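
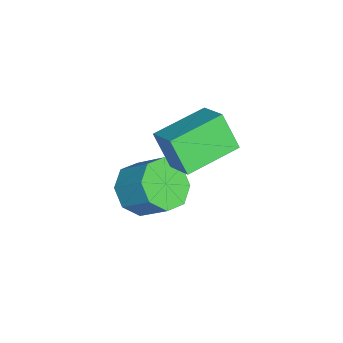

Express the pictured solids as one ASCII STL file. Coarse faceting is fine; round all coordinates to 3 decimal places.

solid 
facet normal -0.351 -0.665 -0.659
outer loop
vertex -2.55 0.081 -3.566
vertex -3.359 0.474 -3.532
vertex -2.62 0.582 -4.034
endloop
endfacet
facet normal 0.931 -0.171 -0.322
outer loop
vertex -2.55 0.081 -3.566
vertex -2.62 0.582 -4.034
vertex -2.112 0.913 -2.742
endloop
endfacet
facet normal 0.931 -0.171 -0.322
outer loop
vertex -2.112 0.913 -2.742
vertex -2.62 0.582 -4.034
vertex -2.182 1.414 -3.211
endloop
endfacet
facet normal 0.351 0.666 0.659
outer loop
vertex -2.112 0.913 -2.742
vertex -2.182 1.414 -3.211
vertex -2.921 1.306 -2.708
endloop
endfacet
facet normal -0.350 -0.666 -0.659
outer loop
vertex -2.62 0.582 -4.034
vertex -3.359 0.474 -3.532
vertex -3.123 1.019 -4.208
endloop
endfacet
facet normal 0.586 0.393 -0.709
outer loop
vertex -2.62 0.582 -4.034
vertex -3.123 1.019 -4.208
vertex -2.182 1.414 -3.211
endloop
endfacet
facet normal 0.586 0.393 -0.709
outer loop
vertex -2.182 1.414 -3.211
vertex -3.123 1.019 -4.208
vertex -2.685 1.851 -3.385
endloop
endfacet
facet normal 0.351 0.666 0.658
outer loop
vertex -2.182 1.414 -3.211
vertex -2.685 1.851 -3.385
vertex -2.921 1.306 -2.708
endloop
endfacet
facet normal -0.350 -0.666 -0.659
outer loop
vertex -3.123 1.019 -4.208
vertex -3.359 0.474 -3.532
vertex -3.765 1.137 -3.986
endloop
endfacet
facet normal -0.102 0.726 -0.680
outer loop
vertex -3.123 1.019 -4.208
vertex -3.765 1.137 -3.986
vertex -2.685 1.851 -3.385
endloop
endfacet
facet normal -0.103 0.727 -0.679
outer loop
vertex -2.685 1.851 -3.385
vertex -3.765 1.137 -3.986
vertex -3.326 1.969 -3.162
endloop
endfacet
facet normal 0.352 0.666 0.658
outer loop
vertex -2.685 1.851 -3.385
vertex -3.326 1.969 -3.162
vertex -2.921 1.306 -2.708
endloop
endfacet
facet normal -0.351 -0.666 -0.658
outer loop
vertex -3.765 1.137 -3.986
vertex -3.359 0.474 -3.532
vertex -4.168 0.867 -3.498
endloop
endfacet
facet normal -0.730 0.635 -0.252
outer loop
vertex -3.765 1.137 -3.986
vertex -4.168 0.867 -3.498
vertex -3.326 1.969 -3.162
endloop
endfacet
facet normal -0.730 0.635 -0.253
outer loop
vertex -3.326 1.969 -3.162
vertex -4.168 0.867 -3.498
vertex -3.73 1.699 -2.674
endloop
endfacet
facet normal 0.351 0.665 0.659
outer loop
vertex -3.326 1.969 -3.162
vertex -3.73 1.699 -2.674
vertex -2.921 1.306 -2.708
endloop
endfacet
facet normal -0.351 -0.666 -0.659
outer loop
vertex -4.168 0.867 -3.498
vertex -3.359 0.474 -3.532
vertex -4.098 0.366 -3.029
endloop
endfacet
facet normal -0.931 0.171 0.322
outer loop
vertex -4.168 0.867 -3.498
vertex -4.098 0.366 -3.029
vertex -3.73 1.699 -2.674
endloop
endfacet
facet normal -0.931 0.171 0.322
outer loop
vertex -3.73 1.699 -2.674
vertex -4.098 0.366 -3.029
vertex -3.66 1.198 -2.206
endloop
endfacet
facet normal 0.351 0.665 0.659
outer loop
vertex -3.73 1.699 -2.674
vertex -3.66 1.198 -2.206
vertex -2.921 1.306 -2.708
endloop
endfacet
facet normal -0.351 -0.666 -0.658
outer loop
vertex -4.098 0.366 -3.029
vertex -3.359 0.474 -3.532
vertex -3.595 -0.071 -2.855
endloop
endfacet
facet normal -0.586 -0.393 0.709
outer loop
vertex -4.098 0.366 -3.029
vertex -3.595 -0.071 -2.855
vertex -3.66 1.198 -2.206
endloop
endfacet
facet normal -0.586 -0.393 0.709
outer loop
vertex -3.66 1.198 -2.206
vertex -3.595 -0.071 -2.855
vertex -3.157 0.761 -2.032
endloop
endfacet
facet normal 0.350 0.666 0.659
outer loop
vertex -3.66 1.198 -2.206
vertex -3.157 0.761 -2.032
vertex -2.921 1.306 -2.708
endloop
endfacet
facet normal -0.352 -0.666 -0.658
outer loop
vertex -3.595 -0.071 -2.855
vertex -3.359 0.474 -3.532
vertex -2.954 -0.189 -3.078
endloop
endfacet
facet normal 0.103 -0.726 0.680
outer loop
vertex -3.595 -0.071 -2.855
vertex -2.954 -0.189 -3.078
vertex -3.157 0.761 -2.032
endloop
endfacet
facet normal 0.101 -0.727 0.680
outer loop
vertex -3.157 0.761 -2.032
vertex -2.954 -0.189 -3.078
vertex -2.515 0.643 -2.254
endloop
endfacet
facet normal 0.350 0.666 0.659
outer loop
vertex -3.157 0.761 -2.032
vertex -2.515 0.643 -2.254
vertex -2.921 1.306 -2.708
endloop
endfacet
facet normal -0.351 -0.665 -0.659
outer loop
vertex -2.954 -0.189 -3.078
vertex -3.359 0.474 -3.532
vertex -2.55 0.081 -3.566
endloop
endfacet
facet normal 0.730 -0.635 0.253
outer loop
vertex -2.954 -0.189 -3.078
vertex -2.55 0.081 -3.566
vertex -2.515 0.643 -2.254
endloop
endfacet
facet normal 0.731 -0.634 0.252
outer loop
vertex -2.515 0.643 -2.254
vertex -2.55 0.081 -3.566
vertex -2.112 0.913 -2.742
endloop
endfacet
facet normal 0.351 0.666 0.658
outer loop
vertex -2.515 0.643 -2.254
vertex -2.112 0.913 -2.742
vertex -2.921 1.306 -2.708
endloop
endfacet
facet normal -0.618 0.773 0.144
outer loop
vertex -3.964 2.308 -0.035
vertex -3.135 2.864 0.535
vertex -3.566 2.829 -1.122
endloop
endfacet
facet normal -0.721 -0.484 -0.496
outer loop
vertex -2.485 1.476 -1.375
vertex -3.964 2.308 -0.035
vertex -3.566 2.829 -1.122
endloop
endfacet
facet normal -0.617 0.773 0.144
outer loop
vertex -3.566 2.829 -1.122
vertex -3.135 2.864 0.535
vertex -2.736 3.385 -0.552
endloop
endfacet
facet normal 0.313 0.410 -0.856
outer loop
vertex -2.736 3.385 -0.552
vertex -2.485 1.476 -1.375
vertex -3.566 2.829 -1.122
endloop
endfacet
facet normal -0.313 -0.411 0.856
outer loop
vertex -3.964 2.308 -0.035
vertex -2.054 1.511 0.282
vertex -3.135 2.864 0.535
endloop
endfacet
facet normal -0.721 -0.483 -0.496
outer loop
vertex -2.884 0.955 -0.288
vertex -3.964 2.308 -0.035
vertex -2.485 1.476 -1.375
endloop
endfacet
facet normal -0.313 -0.410 0.856
outer loop
vertex -2.884 0.955 -0.288
vertex -2.054 1.511 0.282
vertex -3.964 2.308 -0.035
endloop
endfacet
facet normal 0.721 0.483 0.496
outer loop
vertex -3.135 2.864 0.535
vertex -2.054 1.511 0.282
vertex -2.736 3.385 -0.552
endloop
endfacet
facet normal 0.314 0.410 -0.856
outer loop
vertex -1.656 2.032 -0.805
vertex -2.485 1.476 -1.375
vertex -2.736 3.385 -0.552
endloop
endfacet
facet normal 0.722 0.483 0.496
outer loop
vertex -2.736 3.385 -0.552
vertex -2.054 1.511 0.282
vertex -1.656 2.032 -0.805
endloop
endfacet
facet normal 0.618 -0.773 -0.144
outer loop
vertex -1.656 2.032 -0.805
vertex -2.884 0.955 -0.288
vertex -2.485 1.476 -1.375
endloop
endfacet
facet normal 0.617 -0.773 -0.145
outer loop
vertex -2.054 1.511 0.282
vertex -2.884 0.955 -0.288
vertex -1.656 2.032 -0.805
endloop
endfacet

endsolid


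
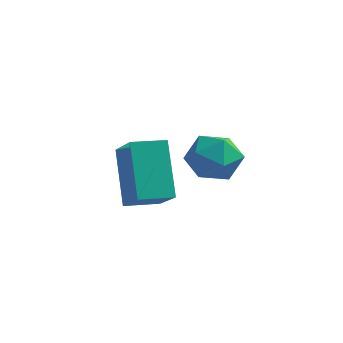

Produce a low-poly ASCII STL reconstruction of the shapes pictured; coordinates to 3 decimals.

solid 
facet normal -0.066 0.991 -0.119
outer loop
vertex -1.045 2.08 -0.072
vertex -1.808 2.065 0.228
vertex -1.171 2.168 0.734
endloop
endfacet
facet normal 0.607 0.794 0.008
outer loop
vertex -1.045 2.08 -0.072
vertex -1.171 2.168 0.734
vertex -0.554 1.699 0.464
endloop
endfacet
facet normal 0.801 0.331 -0.498
outer loop
vertex -1.045 2.08 -0.072
vertex -0.554 1.699 0.464
vertex -0.81 1.306 -0.209
endloop
endfacet
facet normal 0.247 0.241 -0.938
outer loop
vertex -1.045 2.08 -0.072
vertex -0.81 1.306 -0.209
vertex -1.585 1.532 -0.355
endloop
endfacet
facet normal -0.289 0.649 -0.704
outer loop
vertex -1.045 2.08 -0.072
vertex -1.585 1.532 -0.355
vertex -1.808 2.065 0.228
endloop
endfacet
facet normal 0.624 0.454 0.636
outer loop
vertex -0.554 1.699 0.464
vertex -1.171 2.168 0.734
vertex -1.015 1.448 1.095
endloop
endfacet
facet normal -0.467 0.772 0.431
outer loop
vertex -1.171 2.168 0.734
vertex -1.808 2.065 0.228
vertex -1.79 1.674 0.949
endloop
endfacet
facet normal -0.827 0.219 -0.517
outer loop
vertex -1.808 2.065 0.228
vertex -1.585 1.532 -0.355
vertex -2.046 1.281 0.276
endloop
endfacet
facet normal 0.040 -0.441 -0.897
outer loop
vertex -1.585 1.532 -0.355
vertex -0.81 1.306 -0.209
vertex -1.429 0.812 0.006
endloop
endfacet
facet normal 0.937 -0.296 -0.184
outer loop
vertex -0.81 1.306 -0.209
vertex -0.554 1.699 0.464
vertex -0.792 0.915 0.512
endloop
endfacet
facet normal -0.247 -0.241 0.938
outer loop
vertex -1.555 0.9 0.812
vertex -1.015 1.448 1.095
vertex -1.79 1.674 0.949
endloop
endfacet
facet normal -0.801 -0.331 0.498
outer loop
vertex -1.555 0.9 0.812
vertex -1.79 1.674 0.949
vertex -2.046 1.281 0.276
endloop
endfacet
facet normal -0.607 -0.794 -0.008
outer loop
vertex -1.555 0.9 0.812
vertex -2.046 1.281 0.276
vertex -1.429 0.812 0.006
endloop
endfacet
facet normal 0.066 -0.991 0.119
outer loop
vertex -1.555 0.9 0.812
vertex -1.429 0.812 0.006
vertex -0.792 0.915 0.512
endloop
endfacet
facet normal 0.289 -0.649 0.704
outer loop
vertex -1.555 0.9 0.812
vertex -0.792 0.915 0.512
vertex -1.015 1.448 1.095
endloop
endfacet
facet normal -0.040 0.441 0.897
outer loop
vertex -1.79 1.674 0.949
vertex -1.015 1.448 1.095
vertex -1.171 2.168 0.734
endloop
endfacet
facet normal -0.937 0.296 0.184
outer loop
vertex -2.046 1.281 0.276
vertex -1.79 1.674 0.949
vertex -1.808 2.065 0.228
endloop
endfacet
facet normal -0.624 -0.454 -0.636
outer loop
vertex -1.429 0.812 0.006
vertex -2.046 1.281 0.276
vertex -1.585 1.532 -0.355
endloop
endfacet
facet normal 0.467 -0.772 -0.431
outer loop
vertex -0.792 0.915 0.512
vertex -1.429 0.812 0.006
vertex -0.81 1.306 -0.209
endloop
endfacet
facet normal 0.827 -0.219 0.517
outer loop
vertex -1.015 1.448 1.095
vertex -0.792 0.915 0.512
vertex -0.554 1.699 0.464
endloop
endfacet
facet normal -0.752 -0.652 0.098
outer loop
vertex -3.428 1.473 -1.759
vertex -4.119 2.49 -0.297
vertex -4.243 2.272 -2.701
endloop
endfacet
facet normal 0.362 -0.533 -0.765
outer loop
vertex -3.461 2.95 -2.803
vertex -3.428 1.473 -1.759
vertex -4.243 2.272 -2.701
endloop
endfacet
facet normal -0.752 -0.652 0.098
outer loop
vertex -4.243 2.272 -2.701
vertex -4.119 2.49 -0.297
vertex -4.934 3.289 -1.239
endloop
endfacet
facet normal -0.551 0.540 -0.636
outer loop
vertex -4.934 3.289 -1.239
vertex -3.461 2.95 -2.803
vertex -4.243 2.272 -2.701
endloop
endfacet
facet normal 0.551 -0.540 0.636
outer loop
vertex -3.428 1.473 -1.759
vertex -3.337 3.168 -0.399
vertex -4.119 2.49 -0.297
endloop
endfacet
facet normal 0.362 -0.533 -0.765
outer loop
vertex -2.646 2.151 -1.861
vertex -3.428 1.473 -1.759
vertex -3.461 2.95 -2.803
endloop
endfacet
facet normal 0.551 -0.540 0.636
outer loop
vertex -2.646 2.151 -1.861
vertex -3.337 3.168 -0.399
vertex -3.428 1.473 -1.759
endloop
endfacet
facet normal -0.362 0.533 0.765
outer loop
vertex -4.119 2.49 -0.297
vertex -3.337 3.168 -0.399
vertex -4.934 3.289 -1.239
endloop
endfacet
facet normal -0.551 0.540 -0.636
outer loop
vertex -4.152 3.967 -1.341
vertex -3.461 2.95 -2.803
vertex -4.934 3.289 -1.239
endloop
endfacet
facet normal -0.362 0.533 0.765
outer loop
vertex -4.934 3.289 -1.239
vertex -3.337 3.168 -0.399
vertex -4.152 3.967 -1.341
endloop
endfacet
facet normal 0.752 0.652 -0.098
outer loop
vertex -4.152 3.967 -1.341
vertex -2.646 2.151 -1.861
vertex -3.461 2.95 -2.803
endloop
endfacet
facet normal 0.752 0.652 -0.098
outer loop
vertex -3.337 3.168 -0.399
vertex -2.646 2.151 -1.861
vertex -4.152 3.967 -1.341
endloop
endfacet

endsolid


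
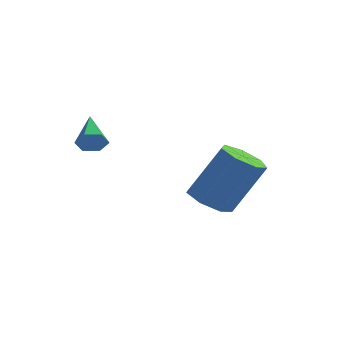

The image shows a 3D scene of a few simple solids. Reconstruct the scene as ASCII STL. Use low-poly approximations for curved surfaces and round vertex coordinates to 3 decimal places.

solid 
facet normal 0.328 -0.850 -0.413
outer loop
vertex 0.909 -0.306 0.784
vertex 0.588 -0.24 0.393
vertex 1.06 -0.047 0.371
endloop
endfacet
facet normal 0.755 0.394 0.523
outer loop
vertex 0.909 -0.306 0.784
vertex 1.06 -0.047 0.371
vertex 0.132 0.94 0.967
endloop
endfacet
facet normal 0.329 -0.850 -0.411
outer loop
vertex 1.06 -0.047 0.371
vertex 0.588 -0.24 0.393
vertex 0.739 0.018 -0.02
endloop
endfacet
facet normal 0.571 0.745 -0.345
outer loop
vertex 1.06 -0.047 0.371
vertex 0.739 0.018 -0.02
vertex 0.132 0.94 0.967
endloop
endfacet
facet normal 0.329 -0.850 -0.411
outer loop
vertex 0.739 0.018 -0.02
vertex 0.588 -0.24 0.393
vertex 0.267 -0.175 0.002
endloop
endfacet
facet normal -0.283 0.608 -0.742
outer loop
vertex 0.739 0.018 -0.02
vertex 0.267 -0.175 0.002
vertex 0.132 0.94 0.967
endloop
endfacet
facet normal 0.329 -0.850 -0.411
outer loop
vertex 0.267 -0.175 0.002
vertex 0.588 -0.24 0.393
vertex 0.117 -0.433 0.415
endloop
endfacet
facet normal -0.955 0.120 -0.272
outer loop
vertex 0.267 -0.175 0.002
vertex 0.117 -0.433 0.415
vertex 0.132 0.94 0.967
endloop
endfacet
facet normal 0.329 -0.849 -0.413
outer loop
vertex 0.117 -0.433 0.415
vertex 0.588 -0.24 0.393
vertex 0.438 -0.499 0.806
endloop
endfacet
facet normal -0.771 -0.230 0.594
outer loop
vertex 0.117 -0.433 0.415
vertex 0.438 -0.499 0.806
vertex 0.132 0.94 0.967
endloop
endfacet
facet normal 0.329 -0.849 -0.413
outer loop
vertex 0.438 -0.499 0.806
vertex 0.588 -0.24 0.393
vertex 0.909 -0.306 0.784
endloop
endfacet
facet normal 0.084 -0.093 0.992
outer loop
vertex 0.438 -0.499 0.806
vertex 0.909 -0.306 0.784
vertex 0.132 0.94 0.967
endloop
endfacet
facet normal -0.461 -0.224 -0.858
outer loop
vertex 4.188 2.3 -3.141
vertex 3.457 2.296 -2.747
vertex 3.841 2.931 -3.119
endloop
endfacet
facet normal 0.745 0.427 -0.512
outer loop
vertex 4.188 2.3 -3.141
vertex 3.841 2.931 -3.119
vertex 5.153 2.768 -1.347
endloop
endfacet
facet normal 0.745 0.427 -0.512
outer loop
vertex 5.153 2.768 -1.347
vertex 3.841 2.931 -3.119
vertex 4.806 3.399 -1.325
endloop
endfacet
facet normal 0.462 0.224 0.858
outer loop
vertex 5.153 2.768 -1.347
vertex 4.806 3.399 -1.325
vertex 4.423 2.764 -0.953
endloop
endfacet
facet normal -0.461 -0.224 -0.858
outer loop
vertex 3.841 2.931 -3.119
vertex 3.457 2.296 -2.747
vertex 3.205 3.084 -2.817
endloop
endfacet
facet normal 0.088 0.951 -0.296
outer loop
vertex 3.841 2.931 -3.119
vertex 3.205 3.084 -2.817
vertex 4.806 3.399 -1.325
endloop
endfacet
facet normal 0.088 0.951 -0.296
outer loop
vertex 4.806 3.399 -1.325
vertex 3.205 3.084 -2.817
vertex 4.17 3.552 -1.023
endloop
endfacet
facet normal 0.462 0.224 0.858
outer loop
vertex 4.806 3.399 -1.325
vertex 4.17 3.552 -1.023
vertex 4.423 2.764 -0.953
endloop
endfacet
facet normal -0.462 -0.224 -0.858
outer loop
vertex 3.205 3.084 -2.817
vertex 3.457 2.296 -2.747
vertex 2.759 2.643 -2.462
endloop
endfacet
facet normal -0.635 0.759 0.144
outer loop
vertex 3.205 3.084 -2.817
vertex 2.759 2.643 -2.462
vertex 4.17 3.552 -1.023
endloop
endfacet
facet normal -0.636 0.758 0.145
outer loop
vertex 4.17 3.552 -1.023
vertex 2.759 2.643 -2.462
vertex 3.725 3.111 -0.668
endloop
endfacet
facet normal 0.462 0.225 0.858
outer loop
vertex 4.17 3.552 -1.023
vertex 3.725 3.111 -0.668
vertex 4.423 2.764 -0.953
endloop
endfacet
facet normal -0.462 -0.225 -0.858
outer loop
vertex 2.759 2.643 -2.462
vertex 3.457 2.296 -2.747
vertex 2.839 1.941 -2.321
endloop
endfacet
facet normal -0.880 -0.005 0.475
outer loop
vertex 2.759 2.643 -2.462
vertex 2.839 1.941 -2.321
vertex 3.725 3.111 -0.668
endloop
endfacet
facet normal -0.880 -0.005 0.475
outer loop
vertex 3.725 3.111 -0.668
vertex 2.839 1.941 -2.321
vertex 3.805 2.409 -0.528
endloop
endfacet
facet normal 0.462 0.224 0.858
outer loop
vertex 3.725 3.111 -0.668
vertex 3.805 2.409 -0.528
vertex 4.423 2.764 -0.953
endloop
endfacet
facet normal -0.463 -0.224 -0.858
outer loop
vertex 2.839 1.941 -2.321
vertex 3.457 2.296 -2.747
vertex 3.385 1.506 -2.502
endloop
endfacet
facet normal -0.461 -0.766 0.448
outer loop
vertex 2.839 1.941 -2.321
vertex 3.385 1.506 -2.502
vertex 3.805 2.409 -0.528
endloop
endfacet
facet normal -0.462 -0.765 0.448
outer loop
vertex 3.805 2.409 -0.528
vertex 3.385 1.506 -2.502
vertex 4.35 1.974 -0.708
endloop
endfacet
facet normal 0.462 0.224 0.858
outer loop
vertex 3.805 2.409 -0.528
vertex 4.35 1.974 -0.708
vertex 4.423 2.764 -0.953
endloop
endfacet
facet normal -0.461 -0.224 -0.859
outer loop
vertex 3.385 1.506 -2.502
vertex 3.457 2.296 -2.747
vertex 3.985 1.666 -2.866
endloop
endfacet
facet normal 0.304 -0.949 0.084
outer loop
vertex 3.385 1.506 -2.502
vertex 3.985 1.666 -2.866
vertex 4.35 1.974 -0.708
endloop
endfacet
facet normal 0.304 -0.949 0.084
outer loop
vertex 4.35 1.974 -0.708
vertex 3.985 1.666 -2.866
vertex 4.95 2.134 -1.073
endloop
endfacet
facet normal 0.462 0.223 0.858
outer loop
vertex 4.35 1.974 -0.708
vertex 4.95 2.134 -1.073
vertex 4.423 2.764 -0.953
endloop
endfacet
facet normal -0.461 -0.225 -0.858
outer loop
vertex 3.985 1.666 -2.866
vertex 3.457 2.296 -2.747
vertex 4.188 2.3 -3.141
endloop
endfacet
facet normal 0.841 -0.418 -0.343
outer loop
vertex 3.985 1.666 -2.866
vertex 4.188 2.3 -3.141
vertex 4.95 2.134 -1.073
endloop
endfacet
facet normal 0.841 -0.418 -0.343
outer loop
vertex 4.95 2.134 -1.073
vertex 4.188 2.3 -3.141
vertex 5.153 2.768 -1.347
endloop
endfacet
facet normal 0.462 0.223 0.858
outer loop
vertex 4.95 2.134 -1.073
vertex 5.153 2.768 -1.347
vertex 4.423 2.764 -0.953
endloop
endfacet

endsolid


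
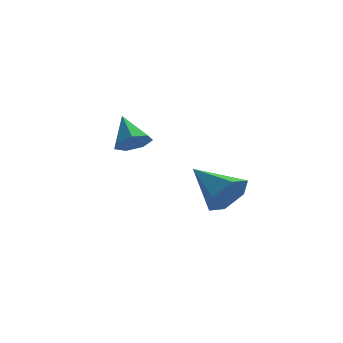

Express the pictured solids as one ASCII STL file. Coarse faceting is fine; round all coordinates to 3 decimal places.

solid 
facet normal 0.513 -0.551 -0.659
outer loop
vertex -2.42 2.452 -3.013
vertex -3.099 1.896 -3.077
vertex -2.934 2.618 -3.552
endloop
endfacet
facet normal 0.269 0.962 0.040
outer loop
vertex -2.42 2.452 -3.013
vertex -2.934 2.618 -3.552
vertex -3.981 2.844 -1.943
endloop
endfacet
facet normal 0.512 -0.551 -0.659
outer loop
vertex -2.934 2.618 -3.552
vertex -3.099 1.896 -3.077
vertex -3.573 2.241 -3.733
endloop
endfacet
facet normal -0.391 0.842 -0.373
outer loop
vertex -2.934 2.618 -3.552
vertex -3.573 2.241 -3.733
vertex -3.981 2.844 -1.943
endloop
endfacet
facet normal 0.511 -0.551 -0.659
outer loop
vertex -3.573 2.241 -3.733
vertex -3.099 1.896 -3.077
vertex -3.855 1.605 -3.42
endloop
endfacet
facet normal -0.918 0.261 -0.297
outer loop
vertex -3.573 2.241 -3.733
vertex -3.855 1.605 -3.42
vertex -3.981 2.844 -1.943
endloop
endfacet
facet normal 0.511 -0.550 -0.660
outer loop
vertex -3.855 1.605 -3.42
vertex -3.099 1.896 -3.077
vertex -3.568 1.187 -2.849
endloop
endfacet
facet normal -0.916 -0.343 0.209
outer loop
vertex -3.855 1.605 -3.42
vertex -3.568 1.187 -2.849
vertex -3.981 2.844 -1.943
endloop
endfacet
facet normal 0.512 -0.551 -0.659
outer loop
vertex -3.568 1.187 -2.849
vertex -3.099 1.896 -3.077
vertex -2.928 1.304 -2.449
endloop
endfacet
facet normal -0.385 -0.515 0.766
outer loop
vertex -3.568 1.187 -2.849
vertex -2.928 1.304 -2.449
vertex -3.981 2.844 -1.943
endloop
endfacet
facet normal 0.513 -0.551 -0.659
outer loop
vertex -2.928 1.304 -2.449
vertex -3.099 1.896 -3.077
vertex -2.417 1.867 -2.522
endloop
endfacet
facet normal 0.275 -0.126 0.953
outer loop
vertex -2.928 1.304 -2.449
vertex -2.417 1.867 -2.522
vertex -3.981 2.844 -1.943
endloop
endfacet
facet normal 0.513 -0.550 -0.659
outer loop
vertex -2.417 1.867 -2.522
vertex -3.099 1.896 -3.077
vertex -2.42 2.452 -3.013
endloop
endfacet
facet normal 0.566 0.532 0.630
outer loop
vertex -2.417 1.867 -2.522
vertex -2.42 2.452 -3.013
vertex -3.981 2.844 -1.943
endloop
endfacet
facet normal 0.830 -0.385 -0.404
outer loop
vertex 2.938 -0.976 -3.202
vertex 2.33 -1.578 -3.878
vertex 2.649 -0.579 -4.175
endloop
endfacet
facet normal 0.119 0.931 0.345
outer loop
vertex 2.938 -0.976 -3.202
vertex 2.649 -0.579 -4.175
vertex 0.53 -0.742 -3.002
endloop
endfacet
facet normal 0.830 -0.385 -0.403
outer loop
vertex 2.649 -0.579 -4.175
vertex 2.33 -1.578 -3.878
vertex 2.042 -1.18 -4.851
endloop
endfacet
facet normal -0.316 0.832 -0.456
outer loop
vertex 2.649 -0.579 -4.175
vertex 2.042 -1.18 -4.851
vertex 0.53 -0.742 -3.002
endloop
endfacet
facet normal 0.830 -0.385 -0.403
outer loop
vertex 2.042 -1.18 -4.851
vertex 2.33 -1.578 -3.878
vertex 1.723 -2.179 -4.554
endloop
endfacet
facet normal -0.767 0.055 -0.640
outer loop
vertex 2.042 -1.18 -4.851
vertex 1.723 -2.179 -4.554
vertex 0.53 -0.742 -3.002
endloop
endfacet
facet normal 0.830 -0.385 -0.403
outer loop
vertex 1.723 -2.179 -4.554
vertex 2.33 -1.578 -3.878
vertex 2.011 -2.577 -3.581
endloop
endfacet
facet normal -0.782 -0.623 -0.024
outer loop
vertex 1.723 -2.179 -4.554
vertex 2.011 -2.577 -3.581
vertex 0.53 -0.742 -3.002
endloop
endfacet
facet normal 0.830 -0.385 -0.404
outer loop
vertex 2.011 -2.577 -3.581
vertex 2.33 -1.578 -3.878
vertex 2.619 -1.975 -2.905
endloop
endfacet
facet normal -0.346 -0.525 0.778
outer loop
vertex 2.011 -2.577 -3.581
vertex 2.619 -1.975 -2.905
vertex 0.53 -0.742 -3.002
endloop
endfacet
facet normal 0.830 -0.385 -0.404
outer loop
vertex 2.619 -1.975 -2.905
vertex 2.33 -1.578 -3.878
vertex 2.938 -0.976 -3.202
endloop
endfacet
facet normal 0.104 0.253 0.962
outer loop
vertex 2.619 -1.975 -2.905
vertex 2.938 -0.976 -3.202
vertex 0.53 -0.742 -3.002
endloop
endfacet

endsolid


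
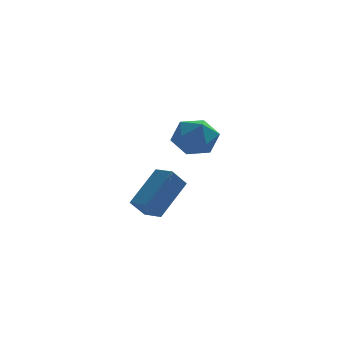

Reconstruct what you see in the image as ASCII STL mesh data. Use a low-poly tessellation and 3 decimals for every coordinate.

solid 
facet normal -0.815 0.501 0.291
outer loop
vertex -2.292 4.315 2.534
vertex -2.869 3.528 2.274
vertex -2.495 3.593 3.209
endloop
endfacet
facet normal -0.245 0.698 0.673
outer loop
vertex -2.292 4.315 2.534
vertex -2.495 3.593 3.209
vertex -1.564 3.979 3.147
endloop
endfacet
facet normal 0.249 0.943 0.221
outer loop
vertex -2.292 4.315 2.534
vertex -1.564 3.979 3.147
vertex -1.363 4.154 2.173
endloop
endfacet
facet normal -0.016 0.897 -0.441
outer loop
vertex -2.292 4.315 2.534
vertex -1.363 4.154 2.173
vertex -2.169 3.875 1.634
endloop
endfacet
facet normal -0.673 0.624 -0.397
outer loop
vertex -2.292 4.315 2.534
vertex -2.169 3.875 1.634
vertex -2.869 3.528 2.274
endloop
endfacet
facet normal 0.018 0.117 0.993
outer loop
vertex -1.564 3.979 3.147
vertex -2.495 3.593 3.209
vertex -1.691 2.985 3.266
endloop
endfacet
facet normal -0.904 -0.202 0.376
outer loop
vertex -2.495 3.593 3.209
vertex -2.869 3.528 2.274
vertex -2.497 2.706 2.727
endloop
endfacet
facet normal -0.674 -0.002 -0.739
outer loop
vertex -2.869 3.528 2.274
vertex -2.169 3.875 1.634
vertex -2.296 2.881 1.753
endloop
endfacet
facet normal 0.389 0.439 -0.810
outer loop
vertex -2.169 3.875 1.634
vertex -1.363 4.154 2.173
vertex -1.365 3.267 1.691
endloop
endfacet
facet normal 0.817 0.514 0.261
outer loop
vertex -1.363 4.154 2.173
vertex -1.564 3.979 3.147
vertex -0.991 3.332 2.626
endloop
endfacet
facet normal 0.016 -0.897 0.441
outer loop
vertex -1.568 2.545 2.366
vertex -1.691 2.985 3.266
vertex -2.497 2.706 2.727
endloop
endfacet
facet normal -0.249 -0.943 -0.221
outer loop
vertex -1.568 2.545 2.366
vertex -2.497 2.706 2.727
vertex -2.296 2.881 1.753
endloop
endfacet
facet normal 0.245 -0.698 -0.673
outer loop
vertex -1.568 2.545 2.366
vertex -2.296 2.881 1.753
vertex -1.365 3.267 1.691
endloop
endfacet
facet normal 0.815 -0.501 -0.291
outer loop
vertex -1.568 2.545 2.366
vertex -1.365 3.267 1.691
vertex -0.991 3.332 2.626
endloop
endfacet
facet normal 0.673 -0.624 0.397
outer loop
vertex -1.568 2.545 2.366
vertex -0.991 3.332 2.626
vertex -1.691 2.985 3.266
endloop
endfacet
facet normal -0.389 -0.439 0.810
outer loop
vertex -2.497 2.706 2.727
vertex -1.691 2.985 3.266
vertex -2.495 3.593 3.209
endloop
endfacet
facet normal -0.817 -0.514 -0.261
outer loop
vertex -2.296 2.881 1.753
vertex -2.497 2.706 2.727
vertex -2.869 3.528 2.274
endloop
endfacet
facet normal -0.018 -0.117 -0.993
outer loop
vertex -1.365 3.267 1.691
vertex -2.296 2.881 1.753
vertex -2.169 3.875 1.634
endloop
endfacet
facet normal 0.904 0.202 -0.376
outer loop
vertex -0.991 3.332 2.626
vertex -1.365 3.267 1.691
vertex -1.363 4.154 2.173
endloop
endfacet
facet normal 0.674 0.002 0.739
outer loop
vertex -1.691 2.985 3.266
vertex -0.991 3.332 2.626
vertex -1.564 3.979 3.147
endloop
endfacet
facet normal -0.553 -0.354 0.754
outer loop
vertex -3.017 -0.806 2.188
vertex -3.583 -0.169 2.072
vertex -3.994 -1.895 0.959
endloop
endfacet
facet normal 0.658 -0.741 0.134
outer loop
vertex -3.457 -1.551 0.228
vertex -3.017 -0.806 2.188
vertex -3.994 -1.895 0.959
endloop
endfacet
facet normal -0.553 -0.355 0.754
outer loop
vertex -3.994 -1.895 0.959
vertex -3.583 -0.169 2.072
vertex -4.56 -1.257 0.844
endloop
endfacet
facet normal -0.511 -0.570 -0.644
outer loop
vertex -4.56 -1.257 0.844
vertex -3.457 -1.551 0.228
vertex -3.994 -1.895 0.959
endloop
endfacet
facet normal 0.510 0.571 0.643
outer loop
vertex -3.017 -0.806 2.188
vertex -3.046 0.175 1.341
vertex -3.583 -0.169 2.072
endloop
endfacet
facet normal 0.657 -0.742 0.134
outer loop
vertex -2.48 -0.463 1.456
vertex -3.017 -0.806 2.188
vertex -3.457 -1.551 0.228
endloop
endfacet
facet normal 0.512 0.570 0.643
outer loop
vertex -2.48 -0.463 1.456
vertex -3.046 0.175 1.341
vertex -3.017 -0.806 2.188
endloop
endfacet
facet normal -0.657 0.742 -0.134
outer loop
vertex -3.583 -0.169 2.072
vertex -3.046 0.175 1.341
vertex -4.56 -1.257 0.844
endloop
endfacet
facet normal -0.511 -0.571 -0.642
outer loop
vertex -4.023 -0.914 0.112
vertex -3.457 -1.551 0.228
vertex -4.56 -1.257 0.844
endloop
endfacet
facet normal -0.657 0.742 -0.135
outer loop
vertex -4.56 -1.257 0.844
vertex -3.046 0.175 1.341
vertex -4.023 -0.914 0.112
endloop
endfacet
facet normal 0.553 0.354 -0.754
outer loop
vertex -4.023 -0.914 0.112
vertex -2.48 -0.463 1.456
vertex -3.457 -1.551 0.228
endloop
endfacet
facet normal 0.553 0.355 -0.754
outer loop
vertex -3.046 0.175 1.341
vertex -2.48 -0.463 1.456
vertex -4.023 -0.914 0.112
endloop
endfacet

endsolid


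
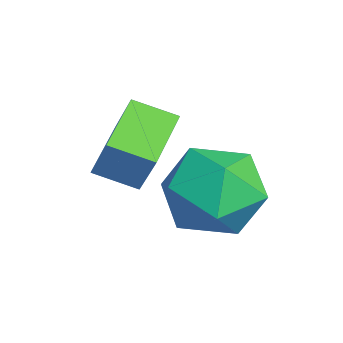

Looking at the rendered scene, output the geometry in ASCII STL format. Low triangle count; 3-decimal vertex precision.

solid 
facet normal -0.709 0.694 0.122
outer loop
vertex 2.905 2.225 -0.916
vertex 2.328 1.564 -0.509
vertex 2.931 2.084 0.04
endloop
endfacet
facet normal -0.059 0.987 0.147
outer loop
vertex 2.905 2.225 -0.916
vertex 2.931 2.084 0.04
vertex 3.754 2.207 -0.453
endloop
endfacet
facet normal 0.273 0.840 -0.468
outer loop
vertex 2.905 2.225 -0.916
vertex 3.754 2.207 -0.453
vertex 3.66 1.762 -1.307
endloop
endfacet
facet normal -0.172 0.457 -0.873
outer loop
vertex 2.905 2.225 -0.916
vertex 3.66 1.762 -1.307
vertex 2.779 1.365 -1.341
endloop
endfacet
facet normal -0.779 0.366 -0.510
outer loop
vertex 2.905 2.225 -0.916
vertex 2.779 1.365 -1.341
vertex 2.328 1.564 -0.509
endloop
endfacet
facet normal 0.304 0.673 0.675
outer loop
vertex 3.754 2.207 -0.453
vertex 2.931 2.084 0.04
vertex 3.701 1.535 0.241
endloop
endfacet
facet normal -0.748 0.199 0.633
outer loop
vertex 2.931 2.084 0.04
vertex 2.328 1.564 -0.509
vertex 2.82 1.138 0.207
endloop
endfacet
facet normal -0.860 -0.332 -0.387
outer loop
vertex 2.328 1.564 -0.509
vertex 2.779 1.365 -1.341
vertex 2.726 0.693 -0.647
endloop
endfacet
facet normal 0.122 -0.186 -0.975
outer loop
vertex 2.779 1.365 -1.341
vertex 3.66 1.762 -1.307
vertex 3.549 0.816 -1.14
endloop
endfacet
facet normal 0.842 0.435 -0.319
outer loop
vertex 3.66 1.762 -1.307
vertex 3.754 2.207 -0.453
vertex 4.152 1.336 -0.591
endloop
endfacet
facet normal 0.172 -0.457 0.873
outer loop
vertex 3.575 0.675 -0.184
vertex 3.701 1.535 0.241
vertex 2.82 1.138 0.207
endloop
endfacet
facet normal -0.273 -0.840 0.468
outer loop
vertex 3.575 0.675 -0.184
vertex 2.82 1.138 0.207
vertex 2.726 0.693 -0.647
endloop
endfacet
facet normal 0.059 -0.987 -0.147
outer loop
vertex 3.575 0.675 -0.184
vertex 2.726 0.693 -0.647
vertex 3.549 0.816 -1.14
endloop
endfacet
facet normal 0.709 -0.694 -0.122
outer loop
vertex 3.575 0.675 -0.184
vertex 3.549 0.816 -1.14
vertex 4.152 1.336 -0.591
endloop
endfacet
facet normal 0.779 -0.366 0.510
outer loop
vertex 3.575 0.675 -0.184
vertex 4.152 1.336 -0.591
vertex 3.701 1.535 0.241
endloop
endfacet
facet normal -0.122 0.186 0.975
outer loop
vertex 2.82 1.138 0.207
vertex 3.701 1.535 0.241
vertex 2.931 2.084 0.04
endloop
endfacet
facet normal -0.842 -0.435 0.319
outer loop
vertex 2.726 0.693 -0.647
vertex 2.82 1.138 0.207
vertex 2.328 1.564 -0.509
endloop
endfacet
facet normal -0.304 -0.673 -0.675
outer loop
vertex 3.549 0.816 -1.14
vertex 2.726 0.693 -0.647
vertex 2.779 1.365 -1.341
endloop
endfacet
facet normal 0.748 -0.199 -0.633
outer loop
vertex 4.152 1.336 -0.591
vertex 3.549 0.816 -1.14
vertex 3.66 1.762 -1.307
endloop
endfacet
facet normal 0.860 0.332 0.387
outer loop
vertex 3.701 1.535 0.241
vertex 4.152 1.336 -0.591
vertex 3.754 2.207 -0.453
endloop
endfacet
facet normal -0.817 0.440 0.373
outer loop
vertex 2.142 0.308 1.003
vertex 2.401 1.047 0.699
vertex 1.615 0.112 0.081
endloop
endfacet
facet normal -0.308 -0.879 0.363
outer loop
vertex 2.579 -0.407 -0.359
vertex 2.142 0.308 1.003
vertex 1.615 0.112 0.081
endloop
endfacet
facet normal -0.817 0.440 0.373
outer loop
vertex 1.615 0.112 0.081
vertex 2.401 1.047 0.699
vertex 1.874 0.851 -0.224
endloop
endfacet
facet normal -0.488 -0.182 -0.854
outer loop
vertex 1.874 0.851 -0.224
vertex 2.579 -0.407 -0.359
vertex 1.615 0.112 0.081
endloop
endfacet
facet normal 0.487 0.181 0.854
outer loop
vertex 2.142 0.308 1.003
vertex 3.365 0.528 0.259
vertex 2.401 1.047 0.699
endloop
endfacet
facet normal -0.308 -0.879 0.363
outer loop
vertex 3.106 -0.211 0.564
vertex 2.142 0.308 1.003
vertex 2.579 -0.407 -0.359
endloop
endfacet
facet normal 0.487 0.182 0.854
outer loop
vertex 3.106 -0.211 0.564
vertex 3.365 0.528 0.259
vertex 2.142 0.308 1.003
endloop
endfacet
facet normal 0.308 0.880 -0.363
outer loop
vertex 2.401 1.047 0.699
vertex 3.365 0.528 0.259
vertex 1.874 0.851 -0.224
endloop
endfacet
facet normal -0.487 -0.181 -0.855
outer loop
vertex 2.838 0.332 -0.663
vertex 2.579 -0.407 -0.359
vertex 1.874 0.851 -0.224
endloop
endfacet
facet normal 0.308 0.879 -0.363
outer loop
vertex 1.874 0.851 -0.224
vertex 3.365 0.528 0.259
vertex 2.838 0.332 -0.663
endloop
endfacet
facet normal 0.817 -0.440 -0.373
outer loop
vertex 2.838 0.332 -0.663
vertex 3.106 -0.211 0.564
vertex 2.579 -0.407 -0.359
endloop
endfacet
facet normal 0.817 -0.440 -0.373
outer loop
vertex 3.365 0.528 0.259
vertex 3.106 -0.211 0.564
vertex 2.838 0.332 -0.663
endloop
endfacet

endsolid


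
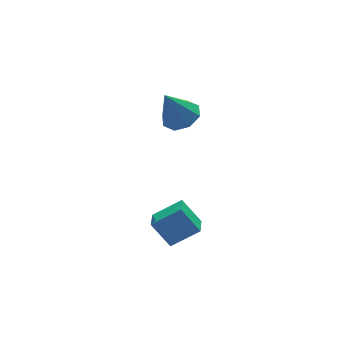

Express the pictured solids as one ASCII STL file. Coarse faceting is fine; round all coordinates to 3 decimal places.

solid 
facet normal -0.373 0.517 0.771
outer loop
vertex -0.539 -1.192 -2.334
vertex 0.003 -0.297 -2.672
vertex -1.876 -0.742 -3.282
endloop
endfacet
facet normal -0.492 -0.814 0.307
outer loop
vertex -1.283 -1.563 -4.508
vertex -0.539 -1.192 -2.334
vertex -1.876 -0.742 -3.282
endloop
endfacet
facet normal -0.373 0.517 0.771
outer loop
vertex -1.876 -0.742 -3.282
vertex 0.003 -0.297 -2.672
vertex -1.334 0.154 -3.621
endloop
endfacet
facet normal -0.787 0.265 -0.558
outer loop
vertex -1.334 0.154 -3.621
vertex -1.283 -1.563 -4.508
vertex -1.876 -0.742 -3.282
endloop
endfacet
facet normal 0.786 -0.265 0.558
outer loop
vertex -0.539 -1.192 -2.334
vertex 0.596 -1.118 -3.898
vertex 0.003 -0.297 -2.672
endloop
endfacet
facet normal -0.493 -0.814 0.308
outer loop
vertex 0.054 -2.014 -3.559
vertex -0.539 -1.192 -2.334
vertex -1.283 -1.563 -4.508
endloop
endfacet
facet normal 0.786 -0.265 0.558
outer loop
vertex 0.054 -2.014 -3.559
vertex 0.596 -1.118 -3.898
vertex -0.539 -1.192 -2.334
endloop
endfacet
facet normal 0.493 0.814 -0.307
outer loop
vertex 0.003 -0.297 -2.672
vertex 0.596 -1.118 -3.898
vertex -1.334 0.154 -3.621
endloop
endfacet
facet normal -0.786 0.265 -0.558
outer loop
vertex -0.741 -0.668 -4.846
vertex -1.283 -1.563 -4.508
vertex -1.334 0.154 -3.621
endloop
endfacet
facet normal 0.492 0.814 -0.308
outer loop
vertex -1.334 0.154 -3.621
vertex 0.596 -1.118 -3.898
vertex -0.741 -0.668 -4.846
endloop
endfacet
facet normal 0.373 -0.517 -0.771
outer loop
vertex -0.741 -0.668 -4.846
vertex 0.054 -2.014 -3.559
vertex -1.283 -1.563 -4.508
endloop
endfacet
facet normal 0.372 -0.517 -0.771
outer loop
vertex 0.596 -1.118 -3.898
vertex 0.054 -2.014 -3.559
vertex -0.741 -0.668 -4.846
endloop
endfacet
facet normal 0.406 -0.059 -0.912
outer loop
vertex 2.174 2.089 1.606
vertex 1.254 2.151 1.193
vertex 1.961 2.819 1.464
endloop
endfacet
facet normal 0.617 0.320 0.719
outer loop
vertex 2.174 2.089 1.606
vertex 1.961 2.819 1.464
vertex 0.446 2.269 3.007
endloop
endfacet
facet normal 0.406 -0.060 -0.912
outer loop
vertex 1.961 2.819 1.464
vertex 1.254 2.151 1.193
vertex 1.335 3.157 1.163
endloop
endfacet
facet normal 0.210 0.838 0.504
outer loop
vertex 1.961 2.819 1.464
vertex 1.335 3.157 1.163
vertex 0.446 2.269 3.007
endloop
endfacet
facet normal 0.406 -0.060 -0.912
outer loop
vertex 1.335 3.157 1.163
vertex 1.254 2.151 1.193
vertex 0.661 2.906 0.879
endloop
endfacet
facet normal -0.421 0.880 0.221
outer loop
vertex 1.335 3.157 1.163
vertex 0.661 2.906 0.879
vertex 0.446 2.269 3.007
endloop
endfacet
facet normal 0.407 -0.060 -0.912
outer loop
vertex 0.661 2.906 0.879
vertex 1.254 2.151 1.193
vertex 0.335 2.213 0.779
endloop
endfacet
facet normal -0.906 0.421 0.035
outer loop
vertex 0.661 2.906 0.879
vertex 0.335 2.213 0.779
vertex 0.446 2.269 3.007
endloop
endfacet
facet normal 0.407 -0.059 -0.912
outer loop
vertex 0.335 2.213 0.779
vertex 1.254 2.151 1.193
vertex 0.547 1.483 0.921
endloop
endfacet
facet normal -0.962 -0.269 0.055
outer loop
vertex 0.335 2.213 0.779
vertex 0.547 1.483 0.921
vertex 0.446 2.269 3.007
endloop
endfacet
facet normal 0.407 -0.059 -0.912
outer loop
vertex 0.547 1.483 0.921
vertex 1.254 2.151 1.193
vertex 1.173 1.145 1.222
endloop
endfacet
facet normal -0.555 -0.787 0.270
outer loop
vertex 0.547 1.483 0.921
vertex 1.173 1.145 1.222
vertex 0.446 2.269 3.007
endloop
endfacet
facet normal 0.406 -0.059 -0.912
outer loop
vertex 1.173 1.145 1.222
vertex 1.254 2.151 1.193
vertex 1.847 1.396 1.506
endloop
endfacet
facet normal 0.076 -0.830 0.553
outer loop
vertex 1.173 1.145 1.222
vertex 1.847 1.396 1.506
vertex 0.446 2.269 3.007
endloop
endfacet
facet normal 0.405 -0.060 -0.912
outer loop
vertex 1.847 1.396 1.506
vertex 1.254 2.151 1.193
vertex 2.174 2.089 1.606
endloop
endfacet
facet normal 0.561 -0.371 0.740
outer loop
vertex 1.847 1.396 1.506
vertex 2.174 2.089 1.606
vertex 0.446 2.269 3.007
endloop
endfacet

endsolid


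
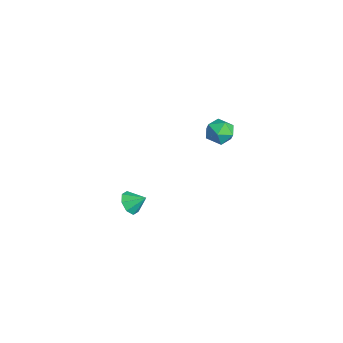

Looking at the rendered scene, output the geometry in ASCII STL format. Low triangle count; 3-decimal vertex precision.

solid 
facet normal -0.758 0.639 0.131
outer loop
vertex -0.252 0.6 2.773
vertex -0.272 0.41 3.581
vertex 0.207 1.034 3.312
endloop
endfacet
facet normal -0.334 0.853 -0.402
outer loop
vertex -0.252 0.6 2.773
vertex 0.207 1.034 3.312
vertex 0.527 0.813 2.578
endloop
endfacet
facet normal -0.314 0.332 -0.889
outer loop
vertex -0.252 0.6 2.773
vertex 0.527 0.813 2.578
vertex 0.246 0.053 2.393
endloop
endfacet
facet normal -0.725 -0.202 -0.659
outer loop
vertex -0.252 0.6 2.773
vertex 0.246 0.053 2.393
vertex -0.248 -0.195 3.013
endloop
endfacet
facet normal -1.000 -0.013 -0.028
outer loop
vertex -0.252 0.6 2.773
vertex -0.248 -0.195 3.013
vertex -0.272 0.41 3.581
endloop
endfacet
facet normal 0.326 0.935 -0.139
outer loop
vertex 0.527 0.813 2.578
vertex 0.207 1.034 3.312
vertex 0.988 0.755 3.267
endloop
endfacet
facet normal -0.363 0.590 0.722
outer loop
vertex 0.207 1.034 3.312
vertex -0.272 0.41 3.581
vertex 0.494 0.507 3.887
endloop
endfacet
facet normal -0.753 -0.466 0.465
outer loop
vertex -0.272 0.41 3.581
vertex -0.248 -0.195 3.013
vertex 0.213 -0.253 3.702
endloop
endfacet
facet normal -0.308 -0.773 -0.555
outer loop
vertex -0.248 -0.195 3.013
vertex 0.246 0.053 2.393
vertex 0.533 -0.474 2.968
endloop
endfacet
facet normal 0.359 0.093 -0.929
outer loop
vertex 0.246 0.053 2.393
vertex 0.527 0.813 2.578
vertex 1.012 0.15 2.699
endloop
endfacet
facet normal 0.725 0.202 0.659
outer loop
vertex 0.992 -0.04 3.507
vertex 0.988 0.755 3.267
vertex 0.494 0.507 3.887
endloop
endfacet
facet normal 0.314 -0.332 0.889
outer loop
vertex 0.992 -0.04 3.507
vertex 0.494 0.507 3.887
vertex 0.213 -0.253 3.702
endloop
endfacet
facet normal 0.334 -0.853 0.402
outer loop
vertex 0.992 -0.04 3.507
vertex 0.213 -0.253 3.702
vertex 0.533 -0.474 2.968
endloop
endfacet
facet normal 0.758 -0.639 -0.131
outer loop
vertex 0.992 -0.04 3.507
vertex 0.533 -0.474 2.968
vertex 1.012 0.15 2.699
endloop
endfacet
facet normal 1.000 0.013 0.028
outer loop
vertex 0.992 -0.04 3.507
vertex 1.012 0.15 2.699
vertex 0.988 0.755 3.267
endloop
endfacet
facet normal 0.308 0.773 0.555
outer loop
vertex 0.494 0.507 3.887
vertex 0.988 0.755 3.267
vertex 0.207 1.034 3.312
endloop
endfacet
facet normal -0.359 -0.093 0.929
outer loop
vertex 0.213 -0.253 3.702
vertex 0.494 0.507 3.887
vertex -0.272 0.41 3.581
endloop
endfacet
facet normal -0.326 -0.935 0.139
outer loop
vertex 0.533 -0.474 2.968
vertex 0.213 -0.253 3.702
vertex -0.248 -0.195 3.013
endloop
endfacet
facet normal 0.363 -0.590 -0.722
outer loop
vertex 1.012 0.15 2.699
vertex 0.533 -0.474 2.968
vertex 0.246 0.053 2.393
endloop
endfacet
facet normal 0.753 0.466 -0.465
outer loop
vertex 0.988 0.755 3.267
vertex 1.012 0.15 2.699
vertex 0.527 0.813 2.578
endloop
endfacet
facet normal -0.402 -0.711 -0.577
outer loop
vertex -2.068 -3.204 -4.469
vertex -2.306 -3.566 -3.857
vertex -2.593 -3.039 -4.307
endloop
endfacet
facet normal 0.195 0.929 -0.313
outer loop
vertex -2.068 -3.204 -4.469
vertex -2.593 -3.039 -4.307
vertex -1.894 -2.834 -3.263
endloop
endfacet
facet normal -0.400 -0.711 -0.578
outer loop
vertex -2.593 -3.039 -4.307
vertex -2.306 -3.566 -3.857
vertex -2.951 -3.183 -3.882
endloop
endfacet
facet normal -0.333 0.942 0.038
outer loop
vertex -2.593 -3.039 -4.307
vertex -2.951 -3.183 -3.882
vertex -1.894 -2.834 -3.263
endloop
endfacet
facet normal -0.400 -0.711 -0.578
outer loop
vertex -2.951 -3.183 -3.882
vertex -2.306 -3.566 -3.857
vertex -2.931 -3.552 -3.442
endloop
endfacet
facet normal -0.536 0.635 0.557
outer loop
vertex -2.951 -3.183 -3.882
vertex -2.931 -3.552 -3.442
vertex -1.894 -2.834 -3.263
endloop
endfacet
facet normal -0.400 -0.711 -0.579
outer loop
vertex -2.931 -3.552 -3.442
vertex -2.306 -3.566 -3.857
vertex -2.545 -3.929 -3.246
endloop
endfacet
facet normal -0.292 0.188 0.938
outer loop
vertex -2.931 -3.552 -3.442
vertex -2.545 -3.929 -3.246
vertex -1.894 -2.834 -3.263
endloop
endfacet
facet normal -0.400 -0.711 -0.579
outer loop
vertex -2.545 -3.929 -3.246
vertex -2.306 -3.566 -3.857
vertex -2.02 -4.093 -3.407
endloop
endfacet
facet normal 0.252 -0.135 0.958
outer loop
vertex -2.545 -3.929 -3.246
vertex -2.02 -4.093 -3.407
vertex -1.894 -2.834 -3.263
endloop
endfacet
facet normal -0.401 -0.711 -0.578
outer loop
vertex -2.02 -4.093 -3.407
vertex -2.306 -3.566 -3.857
vertex -1.662 -3.949 -3.833
endloop
endfacet
facet normal 0.781 -0.148 0.607
outer loop
vertex -2.02 -4.093 -3.407
vertex -1.662 -3.949 -3.833
vertex -1.894 -2.834 -3.263
endloop
endfacet
facet normal -0.402 -0.711 -0.577
outer loop
vertex -1.662 -3.949 -3.833
vertex -2.306 -3.566 -3.857
vertex -1.682 -3.581 -4.273
endloop
endfacet
facet normal 0.983 0.159 0.089
outer loop
vertex -1.662 -3.949 -3.833
vertex -1.682 -3.581 -4.273
vertex -1.894 -2.834 -3.263
endloop
endfacet
facet normal -0.402 -0.711 -0.577
outer loop
vertex -1.682 -3.581 -4.273
vertex -2.306 -3.566 -3.857
vertex -2.068 -3.204 -4.469
endloop
endfacet
facet normal 0.740 0.606 -0.293
outer loop
vertex -1.682 -3.581 -4.273
vertex -2.068 -3.204 -4.469
vertex -1.894 -2.834 -3.263
endloop
endfacet

endsolid


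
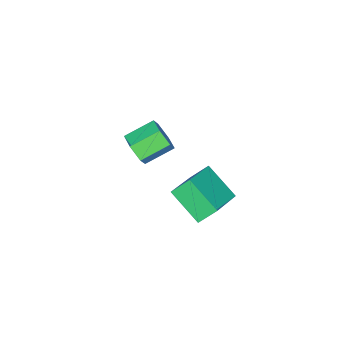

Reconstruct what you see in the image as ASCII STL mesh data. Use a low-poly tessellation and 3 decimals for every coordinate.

solid 
facet normal 0.773 -0.477 -0.418
outer loop
vertex -0.55 -1.801 -2.931
vertex -1.032 -1.912 -3.695
vertex -0.515 -1.17 -3.586
endloop
endfacet
facet normal 0.634 0.540 0.554
outer loop
vertex -0.55 -1.801 -2.931
vertex -0.515 -1.17 -3.586
vertex -1.786 -1.038 -2.261
endloop
endfacet
facet normal 0.633 0.541 0.554
outer loop
vertex -1.786 -1.038 -2.261
vertex -0.515 -1.17 -3.586
vertex -1.752 -0.407 -2.916
endloop
endfacet
facet normal -0.773 0.477 0.419
outer loop
vertex -1.786 -1.038 -2.261
vertex -1.752 -0.407 -2.916
vertex -2.268 -1.148 -3.025
endloop
endfacet
facet normal 0.773 -0.477 -0.419
outer loop
vertex -0.515 -1.17 -3.586
vertex -1.032 -1.912 -3.695
vertex -0.998 -1.281 -4.35
endloop
endfacet
facet normal 0.349 0.871 -0.347
outer loop
vertex -0.515 -1.17 -3.586
vertex -0.998 -1.281 -4.35
vertex -1.752 -0.407 -2.916
endloop
endfacet
facet normal 0.349 0.870 -0.347
outer loop
vertex -1.752 -0.407 -2.916
vertex -0.998 -1.281 -4.35
vertex -2.234 -0.518 -3.68
endloop
endfacet
facet normal -0.773 0.477 0.418
outer loop
vertex -1.752 -0.407 -2.916
vertex -2.234 -0.518 -3.68
vertex -2.268 -1.148 -3.025
endloop
endfacet
facet normal 0.773 -0.477 -0.419
outer loop
vertex -0.998 -1.281 -4.35
vertex -1.032 -1.912 -3.695
vertex -1.514 -2.022 -4.459
endloop
endfacet
facet normal -0.284 0.330 -0.900
outer loop
vertex -0.998 -1.281 -4.35
vertex -1.514 -2.022 -4.459
vertex -2.234 -0.518 -3.68
endloop
endfacet
facet normal -0.284 0.330 -0.900
outer loop
vertex -2.234 -0.518 -3.68
vertex -1.514 -2.022 -4.459
vertex -2.75 -1.259 -3.789
endloop
endfacet
facet normal -0.773 0.477 0.418
outer loop
vertex -2.234 -0.518 -3.68
vertex -2.75 -1.259 -3.789
vertex -2.268 -1.148 -3.025
endloop
endfacet
facet normal 0.773 -0.477 -0.419
outer loop
vertex -1.514 -2.022 -4.459
vertex -1.032 -1.912 -3.695
vertex -1.548 -2.653 -3.804
endloop
endfacet
facet normal -0.634 -0.540 -0.554
outer loop
vertex -1.514 -2.022 -4.459
vertex -1.548 -2.653 -3.804
vertex -2.75 -1.259 -3.789
endloop
endfacet
facet normal -0.633 -0.540 -0.554
outer loop
vertex -2.75 -1.259 -3.789
vertex -1.548 -2.653 -3.804
vertex -2.785 -1.89 -3.134
endloop
endfacet
facet normal -0.773 0.477 0.418
outer loop
vertex -2.75 -1.259 -3.789
vertex -2.785 -1.89 -3.134
vertex -2.268 -1.148 -3.025
endloop
endfacet
facet normal 0.773 -0.477 -0.418
outer loop
vertex -1.548 -2.653 -3.804
vertex -1.032 -1.912 -3.695
vertex -1.066 -2.542 -3.04
endloop
endfacet
facet normal -0.349 -0.871 0.347
outer loop
vertex -1.548 -2.653 -3.804
vertex -1.066 -2.542 -3.04
vertex -2.785 -1.89 -3.134
endloop
endfacet
facet normal -0.349 -0.870 0.347
outer loop
vertex -2.785 -1.89 -3.134
vertex -1.066 -2.542 -3.04
vertex -2.302 -1.779 -2.37
endloop
endfacet
facet normal -0.773 0.477 0.419
outer loop
vertex -2.785 -1.89 -3.134
vertex -2.302 -1.779 -2.37
vertex -2.268 -1.148 -3.025
endloop
endfacet
facet normal 0.773 -0.477 -0.418
outer loop
vertex -1.066 -2.542 -3.04
vertex -1.032 -1.912 -3.695
vertex -0.55 -1.801 -2.931
endloop
endfacet
facet normal 0.284 -0.330 0.900
outer loop
vertex -1.066 -2.542 -3.04
vertex -0.55 -1.801 -2.931
vertex -2.302 -1.779 -2.37
endloop
endfacet
facet normal 0.284 -0.330 0.900
outer loop
vertex -2.302 -1.779 -2.37
vertex -0.55 -1.801 -2.931
vertex -1.786 -1.038 -2.261
endloop
endfacet
facet normal -0.773 0.477 0.419
outer loop
vertex -2.302 -1.779 -2.37
vertex -1.786 -1.038 -2.261
vertex -2.268 -1.148 -3.025
endloop
endfacet
facet normal -0.433 0.528 0.731
outer loop
vertex 1.641 3.22 -0.167
vertex 1.819 4.818 -1.216
vertex -0.215 2.87 -1.014
endloop
endfacet
facet normal -0.092 -0.833 0.546
outer loop
vertex 0.301 2.242 -1.884
vertex 1.641 3.22 -0.167
vertex -0.215 2.87 -1.014
endloop
endfacet
facet normal -0.433 0.528 0.730
outer loop
vertex -0.215 2.87 -1.014
vertex 1.819 4.818 -1.216
vertex -0.037 4.468 -2.064
endloop
endfacet
facet normal -0.896 -0.169 -0.410
outer loop
vertex -0.037 4.468 -2.064
vertex 0.301 2.242 -1.884
vertex -0.215 2.87 -1.014
endloop
endfacet
facet normal 0.896 0.169 0.410
outer loop
vertex 1.641 3.22 -0.167
vertex 2.335 4.19 -2.086
vertex 1.819 4.818 -1.216
endloop
endfacet
facet normal -0.093 -0.832 0.546
outer loop
vertex 2.157 2.592 -1.036
vertex 1.641 3.22 -0.167
vertex 0.301 2.242 -1.884
endloop
endfacet
facet normal 0.896 0.169 0.410
outer loop
vertex 2.157 2.592 -1.036
vertex 2.335 4.19 -2.086
vertex 1.641 3.22 -0.167
endloop
endfacet
facet normal 0.093 0.833 -0.546
outer loop
vertex 1.819 4.818 -1.216
vertex 2.335 4.19 -2.086
vertex -0.037 4.468 -2.064
endloop
endfacet
facet normal -0.896 -0.169 -0.410
outer loop
vertex 0.479 3.84 -2.933
vertex 0.301 2.242 -1.884
vertex -0.037 4.468 -2.064
endloop
endfacet
facet normal 0.092 0.832 -0.547
outer loop
vertex -0.037 4.468 -2.064
vertex 2.335 4.19 -2.086
vertex 0.479 3.84 -2.933
endloop
endfacet
facet normal 0.433 -0.528 -0.731
outer loop
vertex 0.479 3.84 -2.933
vertex 2.157 2.592 -1.036
vertex 0.301 2.242 -1.884
endloop
endfacet
facet normal 0.433 -0.528 -0.730
outer loop
vertex 2.335 4.19 -2.086
vertex 2.157 2.592 -1.036
vertex 0.479 3.84 -2.933
endloop
endfacet

endsolid


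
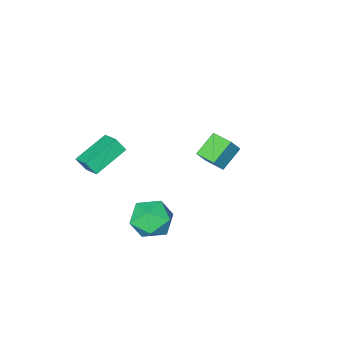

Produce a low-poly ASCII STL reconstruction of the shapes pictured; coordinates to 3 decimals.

solid 
facet normal -0.028 0.995 -0.099
outer loop
vertex 3.096 1.53 -1.841
vertex 2.991 1.638 -0.726
vertex 4.013 1.62 -1.195
endloop
endfacet
facet normal 0.365 0.698 -0.616
outer loop
vertex 3.096 1.53 -1.841
vertex 4.013 1.62 -1.195
vertex 3.993 0.882 -2.044
endloop
endfacet
facet normal -0.048 0.237 -0.970
outer loop
vertex 3.096 1.53 -1.841
vertex 3.993 0.882 -2.044
vertex 2.958 0.444 -2.1
endloop
endfacet
facet normal -0.697 0.249 -0.673
outer loop
vertex 3.096 1.53 -1.841
vertex 2.958 0.444 -2.1
vertex 2.338 0.911 -1.285
endloop
endfacet
facet normal -0.684 0.717 -0.134
outer loop
vertex 3.096 1.53 -1.841
vertex 2.338 0.911 -1.285
vertex 2.991 1.638 -0.726
endloop
endfacet
facet normal 0.893 0.330 -0.308
outer loop
vertex 3.993 0.882 -2.044
vertex 4.013 1.62 -1.195
vertex 4.442 0.589 -1.055
endloop
endfacet
facet normal 0.257 0.809 0.529
outer loop
vertex 4.013 1.62 -1.195
vertex 2.991 1.638 -0.726
vertex 3.822 1.056 -0.24
endloop
endfacet
facet normal -0.805 0.360 0.472
outer loop
vertex 2.991 1.638 -0.726
vertex 2.338 0.911 -1.285
vertex 2.787 0.618 -0.296
endloop
endfacet
facet normal -0.826 -0.398 -0.400
outer loop
vertex 2.338 0.911 -1.285
vertex 2.958 0.444 -2.1
vertex 2.767 -0.12 -1.145
endloop
endfacet
facet normal 0.224 -0.416 -0.881
outer loop
vertex 2.958 0.444 -2.1
vertex 3.993 0.882 -2.044
vertex 3.789 -0.138 -1.614
endloop
endfacet
facet normal 0.697 -0.249 0.673
outer loop
vertex 3.684 -0.03 -0.499
vertex 4.442 0.589 -1.055
vertex 3.822 1.056 -0.24
endloop
endfacet
facet normal 0.048 -0.237 0.970
outer loop
vertex 3.684 -0.03 -0.499
vertex 3.822 1.056 -0.24
vertex 2.787 0.618 -0.296
endloop
endfacet
facet normal -0.365 -0.698 0.616
outer loop
vertex 3.684 -0.03 -0.499
vertex 2.787 0.618 -0.296
vertex 2.767 -0.12 -1.145
endloop
endfacet
facet normal 0.028 -0.995 0.099
outer loop
vertex 3.684 -0.03 -0.499
vertex 2.767 -0.12 -1.145
vertex 3.789 -0.138 -1.614
endloop
endfacet
facet normal 0.684 -0.717 0.134
outer loop
vertex 3.684 -0.03 -0.499
vertex 3.789 -0.138 -1.614
vertex 4.442 0.589 -1.055
endloop
endfacet
facet normal 0.826 0.398 0.400
outer loop
vertex 3.822 1.056 -0.24
vertex 4.442 0.589 -1.055
vertex 4.013 1.62 -1.195
endloop
endfacet
facet normal -0.224 0.416 0.881
outer loop
vertex 2.787 0.618 -0.296
vertex 3.822 1.056 -0.24
vertex 2.991 1.638 -0.726
endloop
endfacet
facet normal -0.893 -0.330 0.308
outer loop
vertex 2.767 -0.12 -1.145
vertex 2.787 0.618 -0.296
vertex 2.338 0.911 -1.285
endloop
endfacet
facet normal -0.257 -0.809 -0.529
outer loop
vertex 3.789 -0.138 -1.614
vertex 2.767 -0.12 -1.145
vertex 2.958 0.444 -2.1
endloop
endfacet
facet normal 0.805 -0.360 -0.472
outer loop
vertex 4.442 0.589 -1.055
vertex 3.789 -0.138 -1.614
vertex 3.993 0.882 -2.044
endloop
endfacet
facet normal -0.808 -0.179 0.561
outer loop
vertex -2.305 -2.619 -0.418
vertex -2.509 -1.469 -0.344
vertex -2.879 -2.666 -1.26
endloop
endfacet
facet normal 0.174 -0.983 -0.064
outer loop
vertex -1.731 -2.411 -2.056
vertex -2.305 -2.619 -0.418
vertex -2.879 -2.666 -1.26
endloop
endfacet
facet normal -0.808 -0.180 0.561
outer loop
vertex -2.879 -2.666 -1.26
vertex -2.509 -1.469 -0.344
vertex -3.083 -1.517 -1.186
endloop
endfacet
facet normal -0.562 -0.047 -0.826
outer loop
vertex -3.083 -1.517 -1.186
vertex -1.731 -2.411 -2.056
vertex -2.879 -2.666 -1.26
endloop
endfacet
facet normal 0.562 0.047 0.826
outer loop
vertex -2.305 -2.619 -0.418
vertex -1.361 -1.214 -1.14
vertex -2.509 -1.469 -0.344
endloop
endfacet
facet normal 0.175 -0.983 -0.063
outer loop
vertex -1.157 -2.363 -1.214
vertex -2.305 -2.619 -0.418
vertex -1.731 -2.411 -2.056
endloop
endfacet
facet normal 0.562 0.047 0.826
outer loop
vertex -1.157 -2.363 -1.214
vertex -1.361 -1.214 -1.14
vertex -2.305 -2.619 -0.418
endloop
endfacet
facet normal -0.175 0.983 0.063
outer loop
vertex -2.509 -1.469 -0.344
vertex -1.361 -1.214 -1.14
vertex -3.083 -1.517 -1.186
endloop
endfacet
facet normal -0.562 -0.047 -0.826
outer loop
vertex -1.935 -1.261 -1.982
vertex -1.731 -2.411 -2.056
vertex -3.083 -1.517 -1.186
endloop
endfacet
facet normal -0.175 0.983 0.064
outer loop
vertex -3.083 -1.517 -1.186
vertex -1.361 -1.214 -1.14
vertex -1.935 -1.261 -1.982
endloop
endfacet
facet normal 0.808 0.179 -0.561
outer loop
vertex -1.935 -1.261 -1.982
vertex -1.157 -2.363 -1.214
vertex -1.731 -2.411 -2.056
endloop
endfacet
facet normal 0.808 0.180 -0.561
outer loop
vertex -1.361 -1.214 -1.14
vertex -1.157 -2.363 -1.214
vertex -1.935 -1.261 -1.982
endloop
endfacet
facet normal -0.395 0.440 -0.806
outer loop
vertex 2.4 -3.745 0.187
vertex 2.498 -2.666 0.728
vertex 4.138 -3.533 -0.549
endloop
endfacet
facet normal -0.081 -0.891 -0.447
outer loop
vertex 4.462 -3.894 0.112
vertex 2.4 -3.745 0.187
vertex 4.138 -3.533 -0.549
endloop
endfacet
facet normal -0.395 0.440 -0.806
outer loop
vertex 4.138 -3.533 -0.549
vertex 2.498 -2.666 0.728
vertex 4.236 -2.455 -0.009
endloop
endfacet
facet normal 0.915 0.111 -0.388
outer loop
vertex 4.236 -2.455 -0.009
vertex 4.462 -3.894 0.112
vertex 4.138 -3.533 -0.549
endloop
endfacet
facet normal -0.915 -0.111 0.388
outer loop
vertex 2.4 -3.745 0.187
vertex 2.822 -3.027 1.389
vertex 2.498 -2.666 0.728
endloop
endfacet
facet normal -0.081 -0.892 -0.445
outer loop
vertex 2.724 -4.105 0.849
vertex 2.4 -3.745 0.187
vertex 4.462 -3.894 0.112
endloop
endfacet
facet normal -0.915 -0.111 0.388
outer loop
vertex 2.724 -4.105 0.849
vertex 2.822 -3.027 1.389
vertex 2.4 -3.745 0.187
endloop
endfacet
facet normal 0.081 0.891 0.447
outer loop
vertex 2.498 -2.666 0.728
vertex 2.822 -3.027 1.389
vertex 4.236 -2.455 -0.009
endloop
endfacet
facet normal 0.915 0.111 -0.387
outer loop
vertex 4.56 -2.815 0.653
vertex 4.462 -3.894 0.112
vertex 4.236 -2.455 -0.009
endloop
endfacet
facet normal 0.080 0.892 0.446
outer loop
vertex 4.236 -2.455 -0.009
vertex 2.822 -3.027 1.389
vertex 4.56 -2.815 0.653
endloop
endfacet
facet normal 0.395 -0.440 0.806
outer loop
vertex 4.56 -2.815 0.653
vertex 2.724 -4.105 0.849
vertex 4.462 -3.894 0.112
endloop
endfacet
facet normal 0.395 -0.440 0.806
outer loop
vertex 2.822 -3.027 1.389
vertex 2.724 -4.105 0.849
vertex 4.56 -2.815 0.653
endloop
endfacet

endsolid


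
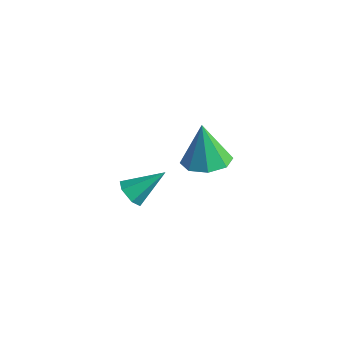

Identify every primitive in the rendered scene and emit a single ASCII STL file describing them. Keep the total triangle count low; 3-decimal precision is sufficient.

solid 
facet normal 0.225 -0.101 -0.969
outer loop
vertex 0.74 0.893 1.144
vertex 0.176 0.316 1.073
vertex 0.185 1.122 0.991
endloop
endfacet
facet normal 0.240 0.870 0.431
outer loop
vertex 0.74 0.893 1.144
vertex 0.185 1.122 0.991
vertex -0.156 0.464 2.507
endloop
endfacet
facet normal 0.225 -0.101 -0.969
outer loop
vertex 0.185 1.122 0.991
vertex 0.176 0.316 1.073
vertex -0.376 0.878 0.886
endloop
endfacet
facet normal -0.426 0.861 0.278
outer loop
vertex 0.185 1.122 0.991
vertex -0.376 0.878 0.886
vertex -0.156 0.464 2.507
endloop
endfacet
facet normal 0.225 -0.102 -0.969
outer loop
vertex -0.376 0.878 0.886
vertex 0.176 0.316 1.073
vertex -0.613 0.306 0.891
endloop
endfacet
facet normal -0.901 0.375 0.218
outer loop
vertex -0.376 0.878 0.886
vertex -0.613 0.306 0.891
vertex -0.156 0.464 2.507
endloop
endfacet
facet normal 0.225 -0.100 -0.969
outer loop
vertex -0.613 0.306 0.891
vertex 0.176 0.316 1.073
vertex -0.387 -0.261 1.002
endloop
endfacet
facet normal -0.908 -0.306 0.287
outer loop
vertex -0.613 0.306 0.891
vertex -0.387 -0.261 1.002
vertex -0.156 0.464 2.507
endloop
endfacet
facet normal 0.224 -0.100 -0.969
outer loop
vertex -0.387 -0.261 1.002
vertex 0.176 0.316 1.073
vertex 0.168 -0.49 1.154
endloop
endfacet
facet normal -0.443 -0.779 0.443
outer loop
vertex -0.387 -0.261 1.002
vertex 0.168 -0.49 1.154
vertex -0.156 0.464 2.507
endloop
endfacet
facet normal 0.225 -0.100 -0.969
outer loop
vertex 0.168 -0.49 1.154
vertex 0.176 0.316 1.073
vertex 0.729 -0.247 1.259
endloop
endfacet
facet normal 0.222 -0.771 0.597
outer loop
vertex 0.168 -0.49 1.154
vertex 0.729 -0.247 1.259
vertex -0.156 0.464 2.507
endloop
endfacet
facet normal 0.225 -0.100 -0.969
outer loop
vertex 0.729 -0.247 1.259
vertex 0.176 0.316 1.073
vertex 0.966 0.326 1.255
endloop
endfacet
facet normal 0.698 -0.284 0.657
outer loop
vertex 0.729 -0.247 1.259
vertex 0.966 0.326 1.255
vertex -0.156 0.464 2.507
endloop
endfacet
facet normal 0.225 -0.100 -0.969
outer loop
vertex 0.966 0.326 1.255
vertex 0.176 0.316 1.073
vertex 0.74 0.893 1.144
endloop
endfacet
facet normal 0.705 0.396 0.588
outer loop
vertex 0.966 0.326 1.255
vertex 0.74 0.893 1.144
vertex -0.156 0.464 2.507
endloop
endfacet
facet normal -0.434 -0.702 -0.565
outer loop
vertex -2.214 -0.484 -2.097
vertex -2.628 -0.128 -2.221
vertex -2.171 -0.151 -2.544
endloop
endfacet
facet normal 0.990 -0.142 -0.011
outer loop
vertex -2.214 -0.484 -2.097
vertex -2.171 -0.151 -2.544
vertex -2.012 0.868 -1.419
endloop
endfacet
facet normal -0.435 -0.701 -0.565
outer loop
vertex -2.171 -0.151 -2.544
vertex -2.628 -0.128 -2.221
vertex -2.584 0.206 -2.669
endloop
endfacet
facet normal 0.630 0.529 -0.569
outer loop
vertex -2.171 -0.151 -2.544
vertex -2.584 0.206 -2.669
vertex -2.012 0.868 -1.419
endloop
endfacet
facet normal -0.434 -0.702 -0.566
outer loop
vertex -2.584 0.206 -2.669
vertex -2.628 -0.128 -2.221
vertex -3.041 0.228 -2.346
endloop
endfacet
facet normal -0.222 0.900 -0.375
outer loop
vertex -2.584 0.206 -2.669
vertex -3.041 0.228 -2.346
vertex -2.012 0.868 -1.419
endloop
endfacet
facet normal -0.433 -0.701 -0.567
outer loop
vertex -3.041 0.228 -2.346
vertex -2.628 -0.128 -2.221
vertex -3.085 -0.106 -1.899
endloop
endfacet
facet normal -0.709 0.596 0.376
outer loop
vertex -3.041 0.228 -2.346
vertex -3.085 -0.106 -1.899
vertex -2.012 0.868 -1.419
endloop
endfacet
facet normal -0.433 -0.702 -0.566
outer loop
vertex -3.085 -0.106 -1.899
vertex -2.628 -0.128 -2.221
vertex -2.671 -0.462 -1.774
endloop
endfacet
facet normal -0.348 -0.077 0.934
outer loop
vertex -3.085 -0.106 -1.899
vertex -2.671 -0.462 -1.774
vertex -2.012 0.868 -1.419
endloop
endfacet
facet normal -0.434 -0.701 -0.566
outer loop
vertex -2.671 -0.462 -1.774
vertex -2.628 -0.128 -2.221
vertex -2.214 -0.484 -2.097
endloop
endfacet
facet normal 0.502 -0.446 0.741
outer loop
vertex -2.671 -0.462 -1.774
vertex -2.214 -0.484 -2.097
vertex -2.012 0.868 -1.419
endloop
endfacet

endsolid


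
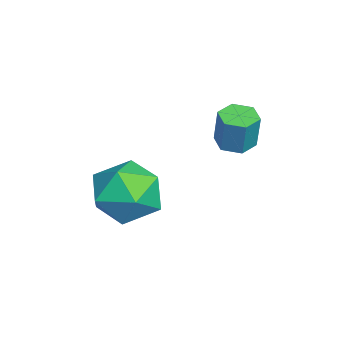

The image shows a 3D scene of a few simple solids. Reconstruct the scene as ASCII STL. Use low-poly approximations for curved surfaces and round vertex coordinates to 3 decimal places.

solid 
facet normal -0.207 -0.074 -0.975
outer loop
vertex -2.338 0.008 0.697
vertex -2.817 0.442 0.766
vertex -2.216 0.642 0.623
endloop
endfacet
facet normal 0.960 -0.207 -0.189
outer loop
vertex -2.338 0.008 0.697
vertex -2.216 0.642 0.623
vertex -2.064 0.105 1.984
endloop
endfacet
facet normal 0.960 -0.206 -0.189
outer loop
vertex -2.064 0.105 1.984
vertex -2.216 0.642 0.623
vertex -1.942 0.739 1.911
endloop
endfacet
facet normal 0.208 0.072 0.975
outer loop
vertex -2.064 0.105 1.984
vertex -1.942 0.739 1.911
vertex -2.543 0.538 2.054
endloop
endfacet
facet normal -0.207 -0.074 -0.975
outer loop
vertex -2.216 0.642 0.623
vertex -2.817 0.442 0.766
vertex -2.695 1.076 0.692
endloop
endfacet
facet normal 0.643 0.741 -0.193
outer loop
vertex -2.216 0.642 0.623
vertex -2.695 1.076 0.692
vertex -1.942 0.739 1.911
endloop
endfacet
facet normal 0.643 0.741 -0.193
outer loop
vertex -1.942 0.739 1.911
vertex -2.695 1.076 0.692
vertex -2.421 1.173 1.98
endloop
endfacet
facet normal 0.207 0.074 0.975
outer loop
vertex -1.942 0.739 1.911
vertex -2.421 1.173 1.98
vertex -2.543 0.538 2.054
endloop
endfacet
facet normal -0.209 -0.074 -0.975
outer loop
vertex -2.695 1.076 0.692
vertex -2.817 0.442 0.766
vertex -3.296 0.875 0.836
endloop
endfacet
facet normal -0.318 0.948 -0.004
outer loop
vertex -2.695 1.076 0.692
vertex -3.296 0.875 0.836
vertex -2.421 1.173 1.98
endloop
endfacet
facet normal -0.318 0.948 -0.004
outer loop
vertex -2.421 1.173 1.98
vertex -3.296 0.875 0.836
vertex -3.022 0.972 2.123
endloop
endfacet
facet normal 0.207 0.074 0.975
outer loop
vertex -2.421 1.173 1.98
vertex -3.022 0.972 2.123
vertex -2.543 0.538 2.054
endloop
endfacet
facet normal -0.208 -0.072 -0.975
outer loop
vertex -3.296 0.875 0.836
vertex -2.817 0.442 0.766
vertex -3.418 0.241 0.909
endloop
endfacet
facet normal -0.960 0.206 0.189
outer loop
vertex -3.296 0.875 0.836
vertex -3.418 0.241 0.909
vertex -3.022 0.972 2.123
endloop
endfacet
facet normal -0.960 0.207 0.189
outer loop
vertex -3.022 0.972 2.123
vertex -3.418 0.241 0.909
vertex -3.144 0.338 2.197
endloop
endfacet
facet normal 0.207 0.074 0.975
outer loop
vertex -3.022 0.972 2.123
vertex -3.144 0.338 2.197
vertex -2.543 0.538 2.054
endloop
endfacet
facet normal -0.207 -0.074 -0.975
outer loop
vertex -3.418 0.241 0.909
vertex -2.817 0.442 0.766
vertex -2.939 -0.193 0.84
endloop
endfacet
facet normal -0.643 -0.741 0.193
outer loop
vertex -3.418 0.241 0.909
vertex -2.939 -0.193 0.84
vertex -3.144 0.338 2.197
endloop
endfacet
facet normal -0.643 -0.741 0.193
outer loop
vertex -3.144 0.338 2.197
vertex -2.939 -0.193 0.84
vertex -2.665 -0.096 2.128
endloop
endfacet
facet normal 0.207 0.074 0.975
outer loop
vertex -3.144 0.338 2.197
vertex -2.665 -0.096 2.128
vertex -2.543 0.538 2.054
endloop
endfacet
facet normal -0.207 -0.074 -0.975
outer loop
vertex -2.939 -0.193 0.84
vertex -2.817 0.442 0.766
vertex -2.338 0.008 0.697
endloop
endfacet
facet normal 0.318 -0.948 0.004
outer loop
vertex -2.939 -0.193 0.84
vertex -2.338 0.008 0.697
vertex -2.665 -0.096 2.128
endloop
endfacet
facet normal 0.318 -0.948 0.004
outer loop
vertex -2.665 -0.096 2.128
vertex -2.338 0.008 0.697
vertex -2.064 0.105 1.984
endloop
endfacet
facet normal 0.209 0.074 0.975
outer loop
vertex -2.665 -0.096 2.128
vertex -2.064 0.105 1.984
vertex -2.543 0.538 2.054
endloop
endfacet
facet normal -0.127 0.271 0.954
outer loop
vertex -1.77 -1.833 -0.148
vertex -2.721 -2.655 -0.041
vertex -1.541 -3.019 0.219
endloop
endfacet
facet normal 0.556 0.342 0.758
outer loop
vertex -1.77 -1.833 -0.148
vertex -1.541 -3.019 0.219
vertex -0.769 -2.452 -0.603
endloop
endfacet
facet normal 0.580 0.789 0.203
outer loop
vertex -1.77 -1.833 -0.148
vertex -0.769 -2.452 -0.603
vertex -1.472 -1.738 -1.37
endloop
endfacet
facet normal -0.087 0.995 0.056
outer loop
vertex -1.77 -1.833 -0.148
vertex -1.472 -1.738 -1.37
vertex -2.678 -1.863 -1.023
endloop
endfacet
facet normal -0.524 0.674 0.521
outer loop
vertex -1.77 -1.833 -0.148
vertex -2.678 -1.863 -1.023
vertex -2.721 -2.655 -0.041
endloop
endfacet
facet normal 0.790 -0.296 0.538
outer loop
vertex -0.769 -2.452 -0.603
vertex -1.541 -3.019 0.219
vertex -1.102 -3.657 -0.777
endloop
endfacet
facet normal -0.315 -0.411 0.855
outer loop
vertex -1.541 -3.019 0.219
vertex -2.721 -2.655 -0.041
vertex -2.308 -3.782 -0.43
endloop
endfacet
facet normal -0.958 0.243 0.154
outer loop
vertex -2.721 -2.655 -0.041
vertex -2.678 -1.863 -1.023
vertex -3.011 -3.068 -1.197
endloop
endfacet
facet normal -0.251 0.761 -0.598
outer loop
vertex -2.678 -1.863 -1.023
vertex -1.472 -1.738 -1.37
vertex -2.239 -2.501 -2.019
endloop
endfacet
facet normal 0.829 0.428 -0.361
outer loop
vertex -1.472 -1.738 -1.37
vertex -0.769 -2.452 -0.603
vertex -1.059 -2.865 -1.759
endloop
endfacet
facet normal 0.087 -0.995 -0.056
outer loop
vertex -2.01 -3.687 -1.652
vertex -1.102 -3.657 -0.777
vertex -2.308 -3.782 -0.43
endloop
endfacet
facet normal -0.580 -0.789 -0.203
outer loop
vertex -2.01 -3.687 -1.652
vertex -2.308 -3.782 -0.43
vertex -3.011 -3.068 -1.197
endloop
endfacet
facet normal -0.556 -0.342 -0.758
outer loop
vertex -2.01 -3.687 -1.652
vertex -3.011 -3.068 -1.197
vertex -2.239 -2.501 -2.019
endloop
endfacet
facet normal 0.127 -0.271 -0.954
outer loop
vertex -2.01 -3.687 -1.652
vertex -2.239 -2.501 -2.019
vertex -1.059 -2.865 -1.759
endloop
endfacet
facet normal 0.524 -0.674 -0.521
outer loop
vertex -2.01 -3.687 -1.652
vertex -1.059 -2.865 -1.759
vertex -1.102 -3.657 -0.777
endloop
endfacet
facet normal 0.251 -0.761 0.598
outer loop
vertex -2.308 -3.782 -0.43
vertex -1.102 -3.657 -0.777
vertex -1.541 -3.019 0.219
endloop
endfacet
facet normal -0.829 -0.428 0.361
outer loop
vertex -3.011 -3.068 -1.197
vertex -2.308 -3.782 -0.43
vertex -2.721 -2.655 -0.041
endloop
endfacet
facet normal -0.790 0.296 -0.538
outer loop
vertex -2.239 -2.501 -2.019
vertex -3.011 -3.068 -1.197
vertex -2.678 -1.863 -1.023
endloop
endfacet
facet normal 0.315 0.411 -0.855
outer loop
vertex -1.059 -2.865 -1.759
vertex -2.239 -2.501 -2.019
vertex -1.472 -1.738 -1.37
endloop
endfacet
facet normal 0.958 -0.243 -0.154
outer loop
vertex -1.102 -3.657 -0.777
vertex -1.059 -2.865 -1.759
vertex -0.769 -2.452 -0.603
endloop
endfacet

endsolid


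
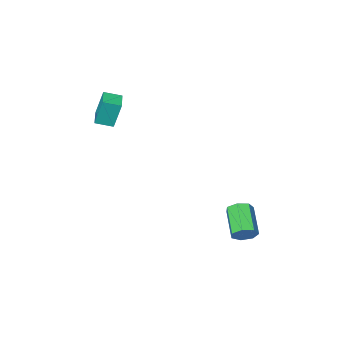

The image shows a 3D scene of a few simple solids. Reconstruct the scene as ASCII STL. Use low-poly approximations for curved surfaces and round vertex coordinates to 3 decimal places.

solid 
facet normal -0.835 0.480 -0.269
outer loop
vertex 2.117 -2.449 3.427
vertex 2.804 -1.288 3.368
vertex 2.434 -2.711 1.974
endloop
endfacet
facet normal -0.508 -0.860 0.044
outer loop
vertex 3.236 -3.172 2.232
vertex 2.117 -2.449 3.427
vertex 2.434 -2.711 1.974
endloop
endfacet
facet normal -0.835 0.480 -0.269
outer loop
vertex 2.434 -2.711 1.974
vertex 2.804 -1.288 3.368
vertex 3.121 -1.55 1.915
endloop
endfacet
facet normal 0.210 -0.173 -0.962
outer loop
vertex 3.121 -1.55 1.915
vertex 3.236 -3.172 2.232
vertex 2.434 -2.711 1.974
endloop
endfacet
facet normal -0.210 0.173 0.962
outer loop
vertex 2.117 -2.449 3.427
vertex 3.606 -1.749 3.626
vertex 2.804 -1.288 3.368
endloop
endfacet
facet normal -0.508 -0.860 0.044
outer loop
vertex 2.919 -2.91 3.685
vertex 2.117 -2.449 3.427
vertex 3.236 -3.172 2.232
endloop
endfacet
facet normal -0.210 0.173 0.962
outer loop
vertex 2.919 -2.91 3.685
vertex 3.606 -1.749 3.626
vertex 2.117 -2.449 3.427
endloop
endfacet
facet normal 0.508 0.860 -0.044
outer loop
vertex 2.804 -1.288 3.368
vertex 3.606 -1.749 3.626
vertex 3.121 -1.55 1.915
endloop
endfacet
facet normal 0.210 -0.173 -0.962
outer loop
vertex 3.923 -2.011 2.173
vertex 3.236 -3.172 2.232
vertex 3.121 -1.55 1.915
endloop
endfacet
facet normal 0.508 0.860 -0.044
outer loop
vertex 3.121 -1.55 1.915
vertex 3.606 -1.749 3.626
vertex 3.923 -2.011 2.173
endloop
endfacet
facet normal 0.835 -0.480 0.269
outer loop
vertex 3.923 -2.011 2.173
vertex 2.919 -2.91 3.685
vertex 3.236 -3.172 2.232
endloop
endfacet
facet normal 0.835 -0.480 0.269
outer loop
vertex 3.606 -1.749 3.626
vertex 2.919 -2.91 3.685
vertex 3.923 -2.011 2.173
endloop
endfacet
facet normal 0.332 0.775 -0.539
outer loop
vertex -0.338 4.662 -3.295
vertex -0.652 4.407 -3.855
vertex -0.902 4.843 -3.382
endloop
endfacet
facet normal 0.050 0.555 0.830
outer loop
vertex -0.338 4.662 -3.295
vertex -0.902 4.843 -3.382
vertex -0.934 3.267 -2.326
endloop
endfacet
facet normal 0.053 0.555 0.830
outer loop
vertex -0.934 3.267 -2.326
vertex -0.902 4.843 -3.382
vertex -1.498 3.449 -2.412
endloop
endfacet
facet normal -0.332 -0.775 0.538
outer loop
vertex -0.934 3.267 -2.326
vertex -1.498 3.449 -2.412
vertex -1.248 3.013 -2.885
endloop
endfacet
facet normal 0.331 0.775 -0.539
outer loop
vertex -0.902 4.843 -3.382
vertex -0.652 4.407 -3.855
vertex -1.277 4.696 -3.824
endloop
endfacet
facet normal -0.705 0.583 0.404
outer loop
vertex -0.902 4.843 -3.382
vertex -1.277 4.696 -3.824
vertex -1.498 3.449 -2.412
endloop
endfacet
facet normal -0.705 0.583 0.405
outer loop
vertex -1.498 3.449 -2.412
vertex -1.277 4.696 -3.824
vertex -1.874 3.302 -2.855
endloop
endfacet
facet normal -0.332 -0.775 0.539
outer loop
vertex -1.498 3.449 -2.412
vertex -1.874 3.302 -2.855
vertex -1.248 3.013 -2.885
endloop
endfacet
facet normal 0.332 0.775 -0.538
outer loop
vertex -1.277 4.696 -3.824
vertex -0.652 4.407 -3.855
vertex -1.182 4.332 -4.29
endloop
endfacet
facet normal -0.930 0.173 -0.324
outer loop
vertex -1.277 4.696 -3.824
vertex -1.182 4.332 -4.29
vertex -1.874 3.302 -2.855
endloop
endfacet
facet normal -0.930 0.172 -0.325
outer loop
vertex -1.874 3.302 -2.855
vertex -1.182 4.332 -4.29
vertex -1.779 2.937 -3.32
endloop
endfacet
facet normal -0.331 -0.774 0.540
outer loop
vertex -1.874 3.302 -2.855
vertex -1.779 2.937 -3.32
vertex -1.248 3.013 -2.885
endloop
endfacet
facet normal 0.332 0.775 -0.538
outer loop
vertex -1.182 4.332 -4.29
vertex -0.652 4.407 -3.855
vertex -0.687 4.024 -4.428
endloop
endfacet
facet normal -0.455 -0.369 -0.810
outer loop
vertex -1.182 4.332 -4.29
vertex -0.687 4.024 -4.428
vertex -1.779 2.937 -3.32
endloop
endfacet
facet normal -0.455 -0.369 -0.810
outer loop
vertex -1.779 2.937 -3.32
vertex -0.687 4.024 -4.428
vertex -1.284 2.63 -3.458
endloop
endfacet
facet normal -0.330 -0.775 0.539
outer loop
vertex -1.779 2.937 -3.32
vertex -1.284 2.63 -3.458
vertex -1.248 3.013 -2.885
endloop
endfacet
facet normal 0.332 0.775 -0.538
outer loop
vertex -0.687 4.024 -4.428
vertex -0.652 4.407 -3.855
vertex -0.166 4.005 -4.134
endloop
endfacet
facet normal 0.363 -0.632 -0.685
outer loop
vertex -0.687 4.024 -4.428
vertex -0.166 4.005 -4.134
vertex -1.284 2.63 -3.458
endloop
endfacet
facet normal 0.362 -0.631 -0.686
outer loop
vertex -1.284 2.63 -3.458
vertex -0.166 4.005 -4.134
vertex -0.762 2.611 -3.165
endloop
endfacet
facet normal -0.331 -0.775 0.539
outer loop
vertex -1.284 2.63 -3.458
vertex -0.762 2.611 -3.165
vertex -1.248 3.013 -2.885
endloop
endfacet
facet normal 0.331 0.774 -0.539
outer loop
vertex -0.166 4.005 -4.134
vertex -0.652 4.407 -3.855
vertex -0.01 4.289 -3.63
endloop
endfacet
facet normal 0.907 -0.419 -0.045
outer loop
vertex -0.166 4.005 -4.134
vertex -0.01 4.289 -3.63
vertex -0.762 2.611 -3.165
endloop
endfacet
facet normal 0.907 -0.419 -0.044
outer loop
vertex -0.762 2.611 -3.165
vertex -0.01 4.289 -3.63
vertex -0.607 2.894 -2.661
endloop
endfacet
facet normal -0.332 -0.775 0.537
outer loop
vertex -0.762 2.611 -3.165
vertex -0.607 2.894 -2.661
vertex -1.248 3.013 -2.885
endloop
endfacet
facet normal 0.331 0.775 -0.539
outer loop
vertex -0.01 4.289 -3.63
vertex -0.652 4.407 -3.855
vertex -0.338 4.662 -3.295
endloop
endfacet
facet normal 0.768 0.109 0.631
outer loop
vertex -0.01 4.289 -3.63
vertex -0.338 4.662 -3.295
vertex -0.607 2.894 -2.661
endloop
endfacet
facet normal 0.769 0.109 0.630
outer loop
vertex -0.607 2.894 -2.661
vertex -0.338 4.662 -3.295
vertex -0.934 3.267 -2.326
endloop
endfacet
facet normal -0.332 -0.775 0.538
outer loop
vertex -0.607 2.894 -2.661
vertex -0.934 3.267 -2.326
vertex -1.248 3.013 -2.885
endloop
endfacet

endsolid
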